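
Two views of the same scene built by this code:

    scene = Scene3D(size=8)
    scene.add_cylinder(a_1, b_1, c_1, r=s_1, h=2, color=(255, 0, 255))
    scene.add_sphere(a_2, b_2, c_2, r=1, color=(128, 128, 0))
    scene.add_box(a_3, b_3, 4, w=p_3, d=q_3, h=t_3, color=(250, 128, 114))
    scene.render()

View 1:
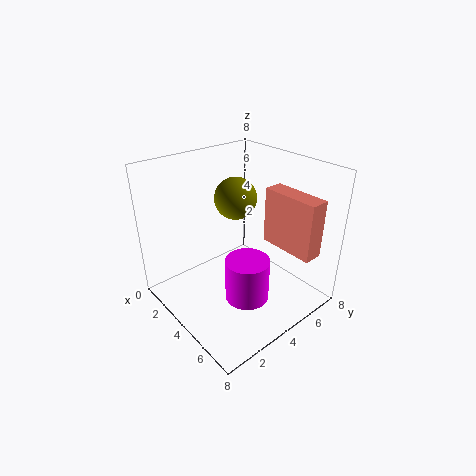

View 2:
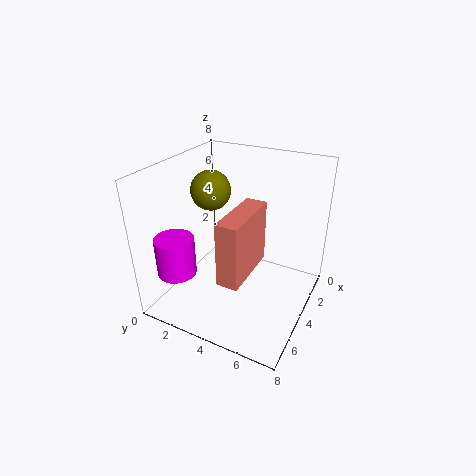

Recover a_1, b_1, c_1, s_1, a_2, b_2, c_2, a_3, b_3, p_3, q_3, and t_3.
a_1 = 7
b_1 = 2
c_1 = 3
s_1 = 1
a_2 = 5
b_2 = 3
c_2 = 7
a_3 = 5
b_3 = 5
p_3 = 3
q_3 = 1
t_3 = 3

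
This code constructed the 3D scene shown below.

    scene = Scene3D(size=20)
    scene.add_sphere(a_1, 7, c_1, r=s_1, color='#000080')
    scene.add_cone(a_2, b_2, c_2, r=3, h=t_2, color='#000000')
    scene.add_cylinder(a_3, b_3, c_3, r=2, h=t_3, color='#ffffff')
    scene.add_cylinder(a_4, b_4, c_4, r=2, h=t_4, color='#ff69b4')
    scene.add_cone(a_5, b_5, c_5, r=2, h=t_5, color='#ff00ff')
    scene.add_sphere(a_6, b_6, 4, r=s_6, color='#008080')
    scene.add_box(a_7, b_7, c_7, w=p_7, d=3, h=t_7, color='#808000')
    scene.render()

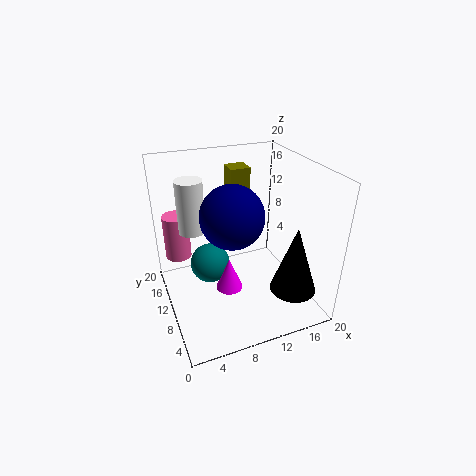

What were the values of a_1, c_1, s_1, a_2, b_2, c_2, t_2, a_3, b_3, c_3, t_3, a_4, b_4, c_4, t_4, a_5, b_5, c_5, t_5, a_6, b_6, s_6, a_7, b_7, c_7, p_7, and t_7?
a_1 = 8; c_1 = 15; s_1 = 4; a_2 = 15; b_2 = 3; c_2 = 5; t_2 = 9; a_3 = 5; b_3 = 16; c_3 = 9; t_3 = 8; a_4 = 3; b_4 = 18; c_4 = 4; t_4 = 7; a_5 = 9; b_5 = 11; c_5 = 1; t_5 = 5; a_6 = 7; b_6 = 14; s_6 = 3; a_7 = 11; b_7 = 15; c_7 = 10; p_7 = 3; t_7 = 8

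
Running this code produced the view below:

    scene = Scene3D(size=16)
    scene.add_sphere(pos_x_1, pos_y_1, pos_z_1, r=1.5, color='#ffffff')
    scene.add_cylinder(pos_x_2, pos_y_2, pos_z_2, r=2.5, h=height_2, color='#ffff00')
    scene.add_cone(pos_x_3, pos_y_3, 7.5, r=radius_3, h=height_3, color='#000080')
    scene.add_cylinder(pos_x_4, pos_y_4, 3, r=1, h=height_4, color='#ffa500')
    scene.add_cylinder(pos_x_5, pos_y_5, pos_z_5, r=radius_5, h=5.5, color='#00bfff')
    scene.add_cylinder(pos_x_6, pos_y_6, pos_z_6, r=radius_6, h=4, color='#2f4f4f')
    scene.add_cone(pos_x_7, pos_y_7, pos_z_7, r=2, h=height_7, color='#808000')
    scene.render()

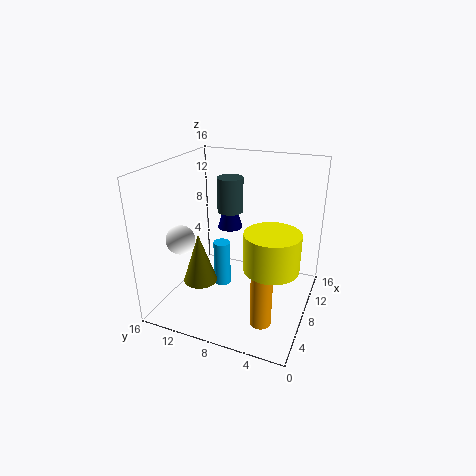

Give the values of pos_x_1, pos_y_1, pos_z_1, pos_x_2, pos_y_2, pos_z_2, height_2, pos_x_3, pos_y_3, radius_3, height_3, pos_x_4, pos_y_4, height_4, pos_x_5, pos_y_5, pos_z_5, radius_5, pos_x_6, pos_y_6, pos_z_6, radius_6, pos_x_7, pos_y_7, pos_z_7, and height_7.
pos_x_1 = 3.5, pos_y_1 = 12.5, pos_z_1 = 9, pos_x_2 = 2.5, pos_y_2 = 2.5, pos_z_2 = 8.5, height_2 = 3.5, pos_x_3 = 11.5, pos_y_3 = 10.5, radius_3 = 1.5, height_3 = 5, pos_x_4 = 1.5, pos_y_4 = 3, height_4 = 6, pos_x_5 = 9, pos_y_5 = 10.5, pos_z_5 = 1, radius_5 = 1, pos_x_6 = 10.5, pos_y_6 = 10, pos_z_6 = 10, radius_6 = 1.5, pos_x_7 = 7, pos_y_7 = 12.5, pos_z_7 = 2, height_7 = 6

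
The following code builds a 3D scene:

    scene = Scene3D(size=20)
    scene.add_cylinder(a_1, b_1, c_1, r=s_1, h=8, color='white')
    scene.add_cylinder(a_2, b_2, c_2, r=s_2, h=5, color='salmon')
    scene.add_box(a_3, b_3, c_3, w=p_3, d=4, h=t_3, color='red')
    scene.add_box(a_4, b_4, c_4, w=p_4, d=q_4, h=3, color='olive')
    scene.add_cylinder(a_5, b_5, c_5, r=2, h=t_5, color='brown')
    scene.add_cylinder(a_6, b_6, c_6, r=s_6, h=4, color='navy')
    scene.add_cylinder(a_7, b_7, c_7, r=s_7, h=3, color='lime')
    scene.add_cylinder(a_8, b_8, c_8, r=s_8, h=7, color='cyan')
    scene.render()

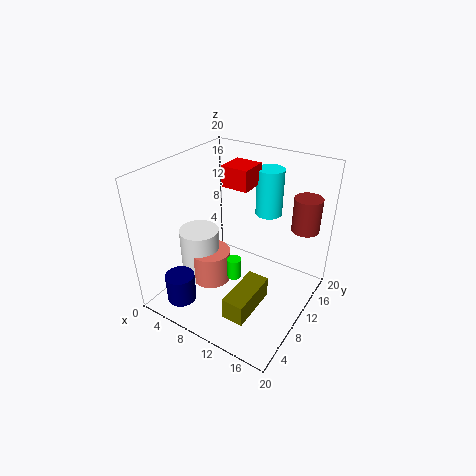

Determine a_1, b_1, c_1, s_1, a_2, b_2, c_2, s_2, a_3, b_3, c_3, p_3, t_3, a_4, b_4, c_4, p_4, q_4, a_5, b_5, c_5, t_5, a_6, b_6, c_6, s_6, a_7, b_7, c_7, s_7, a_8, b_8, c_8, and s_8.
a_1 = 3
b_1 = 10
c_1 = 1
s_1 = 3
a_2 = 5
b_2 = 10
c_2 = 1
s_2 = 3
a_3 = 6
b_3 = 12
c_3 = 16
p_3 = 4
t_3 = 3
a_4 = 12
b_4 = 3
c_4 = 2
p_4 = 3
q_4 = 7
a_5 = 17
b_5 = 17
c_5 = 10
t_5 = 5
a_6 = 5
b_6 = 3
c_6 = 2
s_6 = 2
a_7 = 10
b_7 = 9
c_7 = 4
s_7 = 1
a_8 = 11
b_8 = 17
c_8 = 11
s_8 = 2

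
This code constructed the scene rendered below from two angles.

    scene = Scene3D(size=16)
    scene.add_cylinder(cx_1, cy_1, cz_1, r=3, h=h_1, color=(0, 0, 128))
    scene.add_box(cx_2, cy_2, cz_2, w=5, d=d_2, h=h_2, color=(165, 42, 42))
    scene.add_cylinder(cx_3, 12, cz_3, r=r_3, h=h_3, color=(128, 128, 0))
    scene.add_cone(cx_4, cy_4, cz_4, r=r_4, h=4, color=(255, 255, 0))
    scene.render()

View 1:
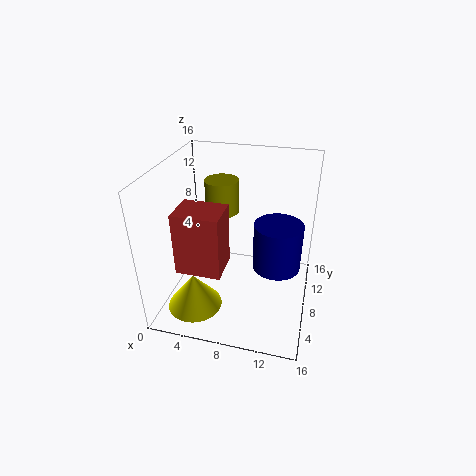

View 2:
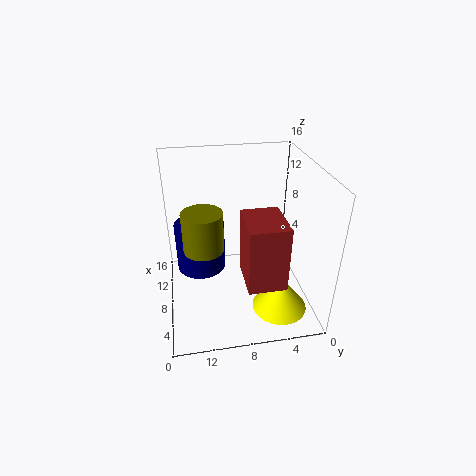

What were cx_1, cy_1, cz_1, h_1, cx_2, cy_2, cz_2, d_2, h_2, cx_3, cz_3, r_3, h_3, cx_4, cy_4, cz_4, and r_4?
cx_1 = 12, cy_1 = 12, cz_1 = 2, h_1 = 6, cx_2 = 2, cy_2 = 4, cz_2 = 5, d_2 = 4, h_2 = 7, cx_3 = 5, cz_3 = 9, r_3 = 2, h_3 = 4, cx_4 = 4, cy_4 = 4, cz_4 = 1, r_4 = 3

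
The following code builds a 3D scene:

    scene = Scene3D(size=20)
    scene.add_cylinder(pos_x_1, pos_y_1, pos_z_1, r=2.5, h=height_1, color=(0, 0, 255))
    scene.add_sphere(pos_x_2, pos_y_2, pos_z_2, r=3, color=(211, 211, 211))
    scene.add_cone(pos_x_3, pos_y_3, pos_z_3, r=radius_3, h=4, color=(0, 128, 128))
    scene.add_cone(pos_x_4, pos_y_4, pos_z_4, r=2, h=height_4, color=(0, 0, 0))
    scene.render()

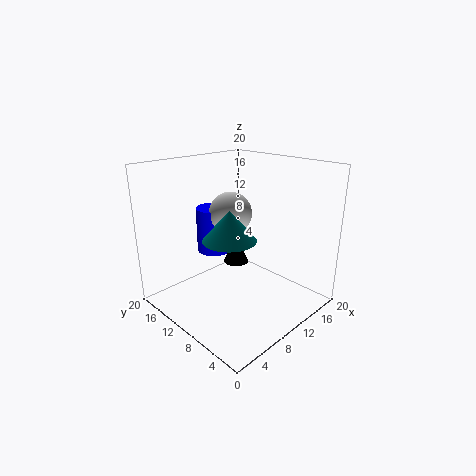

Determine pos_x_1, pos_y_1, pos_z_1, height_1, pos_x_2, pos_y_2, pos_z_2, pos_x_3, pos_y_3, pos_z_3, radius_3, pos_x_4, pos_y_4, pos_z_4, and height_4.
pos_x_1 = 9.5
pos_y_1 = 14.5
pos_z_1 = 7
height_1 = 6.5
pos_x_2 = 10.5
pos_y_2 = 12
pos_z_2 = 13
pos_x_3 = 7
pos_y_3 = 8.5
pos_z_3 = 11
radius_3 = 3.5
pos_x_4 = 14.5
pos_y_4 = 15
pos_z_4 = 3
height_4 = 4.5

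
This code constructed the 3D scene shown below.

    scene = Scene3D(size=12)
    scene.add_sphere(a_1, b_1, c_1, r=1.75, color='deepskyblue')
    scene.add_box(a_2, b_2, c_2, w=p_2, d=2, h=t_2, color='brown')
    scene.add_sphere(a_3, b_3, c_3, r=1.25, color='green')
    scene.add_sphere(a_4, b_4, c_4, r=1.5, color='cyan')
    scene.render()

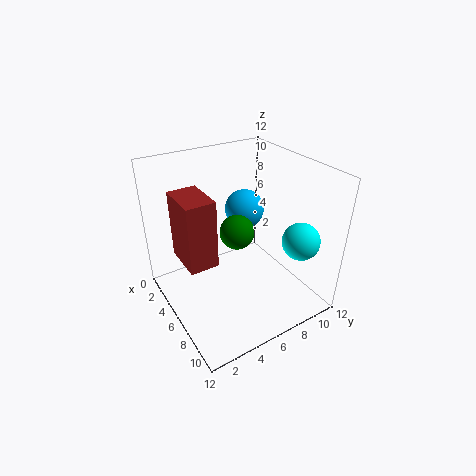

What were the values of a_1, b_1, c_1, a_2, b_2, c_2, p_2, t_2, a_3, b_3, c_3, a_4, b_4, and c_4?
a_1 = 3.5
b_1 = 8.25
c_1 = 7
a_2 = 6.5
b_2 = 0.25
c_2 = 7
p_2 = 3
t_2 = 4.75
a_3 = 8.25
b_3 = 4.5
c_3 = 8.25
a_4 = 9.75
b_4 = 9.5
c_4 = 6.5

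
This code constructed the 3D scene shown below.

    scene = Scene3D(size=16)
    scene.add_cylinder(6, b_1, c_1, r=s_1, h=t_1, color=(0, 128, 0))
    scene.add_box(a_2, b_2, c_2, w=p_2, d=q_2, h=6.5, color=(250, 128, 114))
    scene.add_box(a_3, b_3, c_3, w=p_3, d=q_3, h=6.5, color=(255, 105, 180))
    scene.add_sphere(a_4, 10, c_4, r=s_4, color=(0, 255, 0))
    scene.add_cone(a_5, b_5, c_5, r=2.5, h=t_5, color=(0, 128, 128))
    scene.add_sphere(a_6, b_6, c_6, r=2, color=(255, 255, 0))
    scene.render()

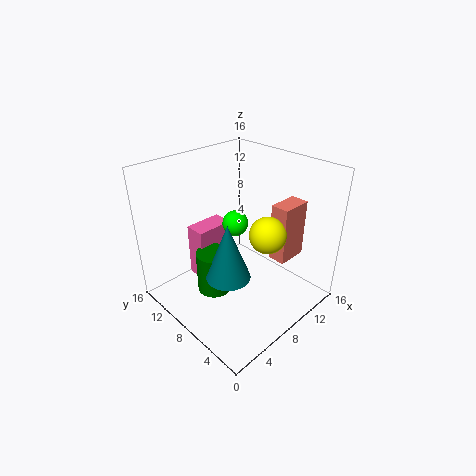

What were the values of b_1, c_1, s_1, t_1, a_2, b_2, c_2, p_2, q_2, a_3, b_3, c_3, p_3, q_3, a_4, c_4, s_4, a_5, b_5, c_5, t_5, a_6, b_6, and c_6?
b_1 = 10
c_1 = 1
s_1 = 2
t_1 = 5
a_2 = 10.5
b_2 = 3.5
c_2 = 5.5
p_2 = 3.5
q_2 = 2
a_3 = 5.5
b_3 = 11.5
c_3 = 1.5
p_3 = 4.5
q_3 = 2.5
a_4 = 9.5
c_4 = 8.5
s_4 = 1.5
a_5 = 6
b_5 = 7.5
c_5 = 4
t_5 = 6.5
a_6 = 9.5
b_6 = 5
c_6 = 9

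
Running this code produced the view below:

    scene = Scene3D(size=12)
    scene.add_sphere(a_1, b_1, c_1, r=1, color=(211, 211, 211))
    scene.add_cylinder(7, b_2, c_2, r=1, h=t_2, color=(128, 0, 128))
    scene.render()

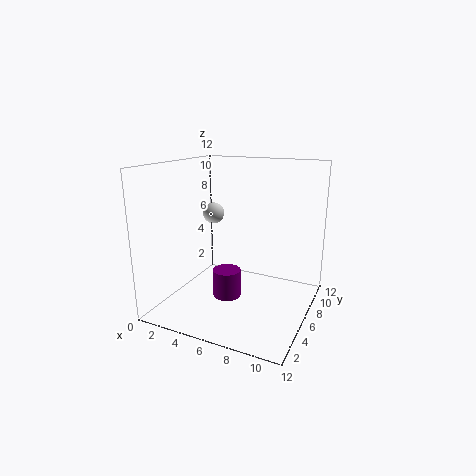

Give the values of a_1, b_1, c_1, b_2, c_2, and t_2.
a_1 = 2, b_1 = 9, c_1 = 7, b_2 = 2, c_2 = 3, t_2 = 2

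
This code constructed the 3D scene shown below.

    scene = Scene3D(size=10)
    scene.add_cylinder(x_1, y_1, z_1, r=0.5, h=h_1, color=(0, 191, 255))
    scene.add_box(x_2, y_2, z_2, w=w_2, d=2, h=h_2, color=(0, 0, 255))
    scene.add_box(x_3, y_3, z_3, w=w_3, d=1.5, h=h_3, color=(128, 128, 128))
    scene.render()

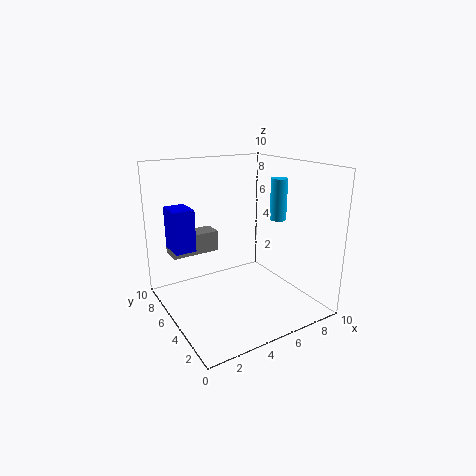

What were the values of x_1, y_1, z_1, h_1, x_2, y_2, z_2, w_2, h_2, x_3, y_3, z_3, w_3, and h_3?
x_1 = 6, y_1 = 2, z_1 = 7, h_1 = 2.5, x_2 = 1, y_2 = 6.5, z_2 = 4, w_2 = 1.5, h_2 = 3, x_3 = 1, y_3 = 7, z_3 = 3.5, w_3 = 3.5, h_3 = 1.5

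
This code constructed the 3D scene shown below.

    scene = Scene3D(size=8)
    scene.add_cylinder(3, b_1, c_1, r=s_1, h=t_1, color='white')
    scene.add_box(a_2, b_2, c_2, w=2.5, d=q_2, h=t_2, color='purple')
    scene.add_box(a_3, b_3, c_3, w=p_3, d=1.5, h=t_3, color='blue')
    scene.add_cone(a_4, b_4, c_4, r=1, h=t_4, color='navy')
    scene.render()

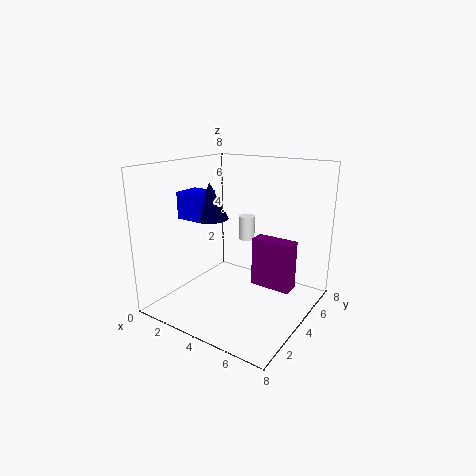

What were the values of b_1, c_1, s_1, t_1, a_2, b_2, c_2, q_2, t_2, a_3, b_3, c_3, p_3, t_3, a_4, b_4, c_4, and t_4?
b_1 = 6.5, c_1 = 3, s_1 = 0.5, t_1 = 1.5, a_2 = 4, b_2 = 5.5, c_2 = 0.5, q_2 = 1, t_2 = 3, a_3 = 1, b_3 = 2.5, c_3 = 5, p_3 = 1.5, t_3 = 1.5, a_4 = 2.5, b_4 = 3.5, c_4 = 5, t_4 = 2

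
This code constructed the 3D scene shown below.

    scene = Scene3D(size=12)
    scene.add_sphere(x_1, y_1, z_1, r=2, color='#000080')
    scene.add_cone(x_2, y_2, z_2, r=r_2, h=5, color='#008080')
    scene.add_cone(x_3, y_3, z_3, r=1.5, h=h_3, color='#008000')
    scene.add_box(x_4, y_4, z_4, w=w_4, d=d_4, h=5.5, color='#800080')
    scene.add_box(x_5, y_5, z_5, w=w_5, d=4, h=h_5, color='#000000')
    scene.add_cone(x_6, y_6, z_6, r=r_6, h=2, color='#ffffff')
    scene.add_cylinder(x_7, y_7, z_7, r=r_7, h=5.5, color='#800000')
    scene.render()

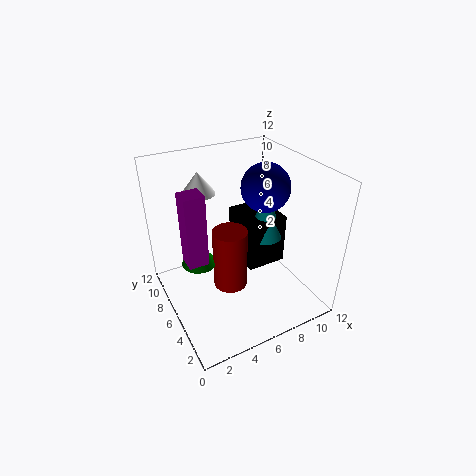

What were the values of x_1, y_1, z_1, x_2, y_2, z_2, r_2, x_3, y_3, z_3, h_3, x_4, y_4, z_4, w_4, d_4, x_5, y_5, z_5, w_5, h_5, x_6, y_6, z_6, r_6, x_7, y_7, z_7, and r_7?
x_1 = 8.5, y_1 = 6, z_1 = 10, x_2 = 9, y_2 = 6.5, z_2 = 5, r_2 = 1.5, x_3 = 3, y_3 = 7.5, z_3 = 3.5, h_3 = 2, x_4 = 1, y_4 = 4, z_4 = 6, w_4 = 1.5, d_4 = 1.5, x_5 = 7, y_5 = 5.5, z_5 = 2.5, w_5 = 3.5, h_5 = 4.5, x_6 = 4.5, y_6 = 10.5, z_6 = 8.5, r_6 = 1.5, x_7 = 5.5, y_7 = 6.5, z_7 = 1, r_7 = 1.5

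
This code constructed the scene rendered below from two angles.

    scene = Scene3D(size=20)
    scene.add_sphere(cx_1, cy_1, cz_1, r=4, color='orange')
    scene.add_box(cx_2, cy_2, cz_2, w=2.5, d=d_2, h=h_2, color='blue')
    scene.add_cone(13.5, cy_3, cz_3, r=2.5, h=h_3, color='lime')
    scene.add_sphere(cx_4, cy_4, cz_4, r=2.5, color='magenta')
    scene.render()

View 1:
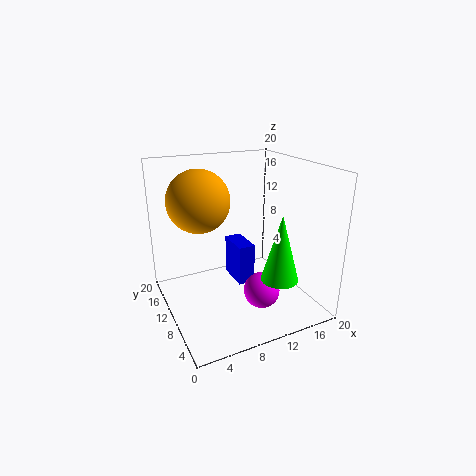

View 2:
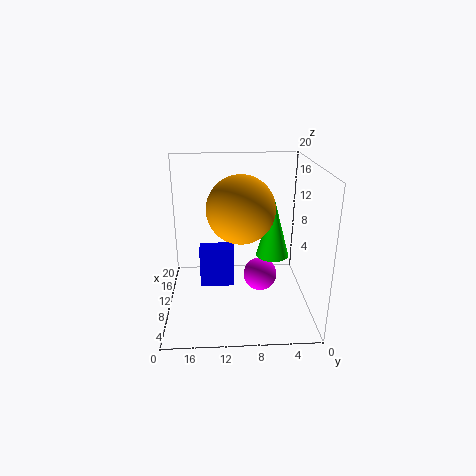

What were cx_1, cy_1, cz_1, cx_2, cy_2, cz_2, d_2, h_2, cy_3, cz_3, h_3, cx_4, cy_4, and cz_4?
cx_1 = 4.5
cy_1 = 10
cz_1 = 16
cx_2 = 10.5
cy_2 = 10.5
cz_2 = 2
d_2 = 5
h_2 = 6
cy_3 = 4.5
cz_3 = 5.5
h_3 = 9
cx_4 = 12
cy_4 = 6.5
cz_4 = 3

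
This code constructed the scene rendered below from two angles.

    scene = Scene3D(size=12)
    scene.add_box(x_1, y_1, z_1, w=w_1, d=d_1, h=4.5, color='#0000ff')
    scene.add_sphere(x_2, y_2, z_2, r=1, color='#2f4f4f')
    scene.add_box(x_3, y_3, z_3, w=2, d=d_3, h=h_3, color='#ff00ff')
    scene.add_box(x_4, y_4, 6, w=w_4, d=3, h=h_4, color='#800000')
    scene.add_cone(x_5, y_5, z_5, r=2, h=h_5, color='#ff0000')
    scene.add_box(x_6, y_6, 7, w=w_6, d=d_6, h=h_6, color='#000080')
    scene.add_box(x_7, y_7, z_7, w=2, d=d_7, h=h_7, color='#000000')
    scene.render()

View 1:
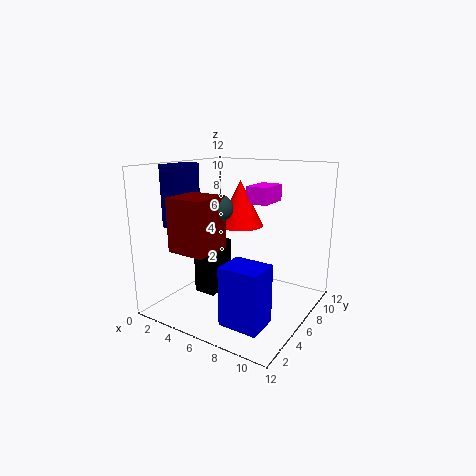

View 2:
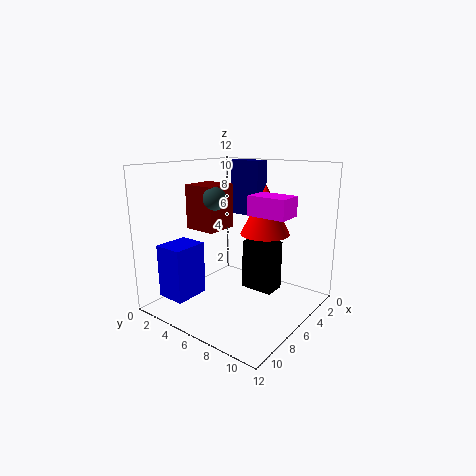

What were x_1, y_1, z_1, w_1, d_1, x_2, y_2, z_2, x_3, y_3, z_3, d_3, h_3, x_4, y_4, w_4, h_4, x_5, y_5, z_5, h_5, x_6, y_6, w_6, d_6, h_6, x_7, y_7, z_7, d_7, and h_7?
x_1 = 7.5; y_1 = 1; z_1 = 1; w_1 = 3; d_1 = 2.5; x_2 = 6; y_2 = 3.5; z_2 = 9; x_3 = 5.5; y_3 = 8; z_3 = 8.5; d_3 = 3; h_3 = 1.5; x_4 = 3.5; y_4 = 0.5; w_4 = 3; h_4 = 4; x_5 = 5; y_5 = 8; z_5 = 6.5; h_5 = 4; x_6 = 1; y_6 = 2.5; w_6 = 1.5; d_6 = 3; h_6 = 5; x_7 = 2; y_7 = 5; z_7 = 0.5; d_7 = 3; h_7 = 4.5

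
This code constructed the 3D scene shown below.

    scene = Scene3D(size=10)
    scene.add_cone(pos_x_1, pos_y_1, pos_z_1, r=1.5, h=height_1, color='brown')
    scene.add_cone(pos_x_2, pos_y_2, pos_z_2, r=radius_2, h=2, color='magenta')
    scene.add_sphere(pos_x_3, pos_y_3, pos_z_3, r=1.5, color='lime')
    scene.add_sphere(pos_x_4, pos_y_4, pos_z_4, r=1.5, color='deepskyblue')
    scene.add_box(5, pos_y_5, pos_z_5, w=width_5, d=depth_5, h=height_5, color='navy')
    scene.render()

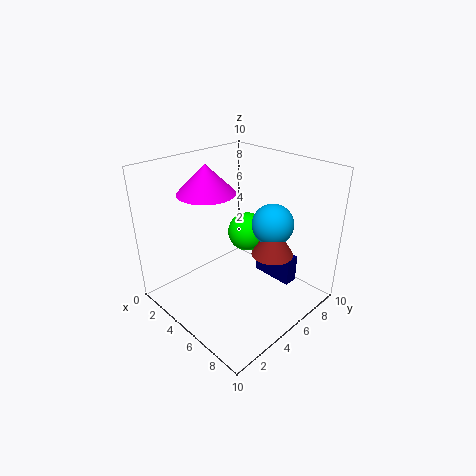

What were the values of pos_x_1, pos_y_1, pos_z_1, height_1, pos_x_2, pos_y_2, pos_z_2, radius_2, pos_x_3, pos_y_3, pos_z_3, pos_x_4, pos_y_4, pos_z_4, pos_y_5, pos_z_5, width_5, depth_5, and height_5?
pos_x_1 = 6.5, pos_y_1 = 7, pos_z_1 = 3.5, height_1 = 2.5, pos_x_2 = 3, pos_y_2 = 4, pos_z_2 = 8, radius_2 = 2, pos_x_3 = 3.5, pos_y_3 = 7.5, pos_z_3 = 4, pos_x_4 = 6, pos_y_4 = 7.5, pos_z_4 = 5.5, pos_y_5 = 7, pos_z_5 = 1.5, width_5 = 3, depth_5 = 1, height_5 = 2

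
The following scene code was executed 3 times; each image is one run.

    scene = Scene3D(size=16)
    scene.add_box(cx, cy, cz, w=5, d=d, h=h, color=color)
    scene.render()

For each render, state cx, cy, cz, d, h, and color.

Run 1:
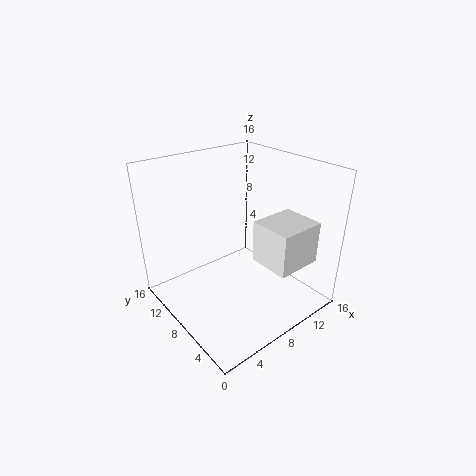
cx = 8; cy = 1; cz = 6.5; d = 4.5; h = 4.5; color = 'white'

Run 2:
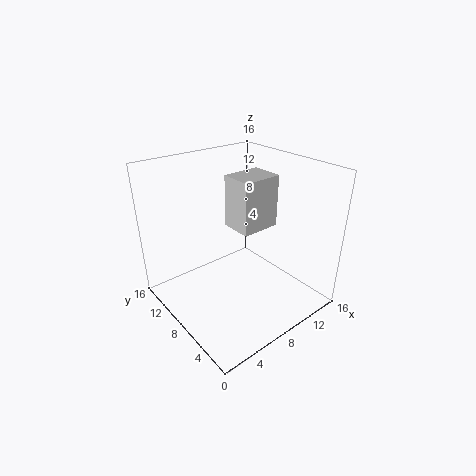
cx = 10; cy = 9; cz = 7; d = 4; h = 6.5; color = 'lightgray'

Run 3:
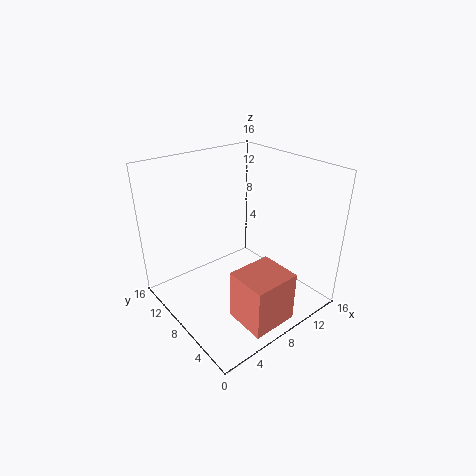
cx = 4.5; cy = 0.5; cz = 1; d = 4.5; h = 5.5; color = 'salmon'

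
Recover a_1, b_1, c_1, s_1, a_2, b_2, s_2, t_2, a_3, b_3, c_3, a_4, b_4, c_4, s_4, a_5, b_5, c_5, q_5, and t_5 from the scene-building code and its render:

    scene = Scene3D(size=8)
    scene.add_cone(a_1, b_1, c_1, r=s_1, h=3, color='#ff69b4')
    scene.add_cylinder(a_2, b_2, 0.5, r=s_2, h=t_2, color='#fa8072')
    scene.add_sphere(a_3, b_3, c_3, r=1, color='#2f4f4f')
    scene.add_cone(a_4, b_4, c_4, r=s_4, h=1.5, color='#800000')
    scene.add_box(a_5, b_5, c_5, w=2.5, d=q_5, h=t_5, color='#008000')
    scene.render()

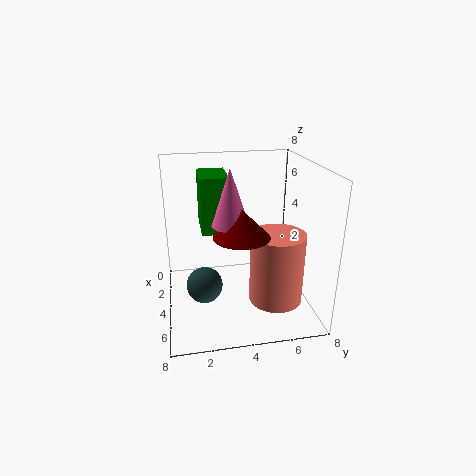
a_1 = 4.5
b_1 = 3.5
c_1 = 5
s_1 = 1
a_2 = 5
b_2 = 6
s_2 = 1.5
t_2 = 4
a_3 = 4.5
b_3 = 2
c_3 = 1.5
a_4 = 5
b_4 = 4
c_4 = 4.5
s_4 = 1.5
a_5 = 2
b_5 = 2
c_5 = 4.5
q_5 = 1.5
t_5 = 3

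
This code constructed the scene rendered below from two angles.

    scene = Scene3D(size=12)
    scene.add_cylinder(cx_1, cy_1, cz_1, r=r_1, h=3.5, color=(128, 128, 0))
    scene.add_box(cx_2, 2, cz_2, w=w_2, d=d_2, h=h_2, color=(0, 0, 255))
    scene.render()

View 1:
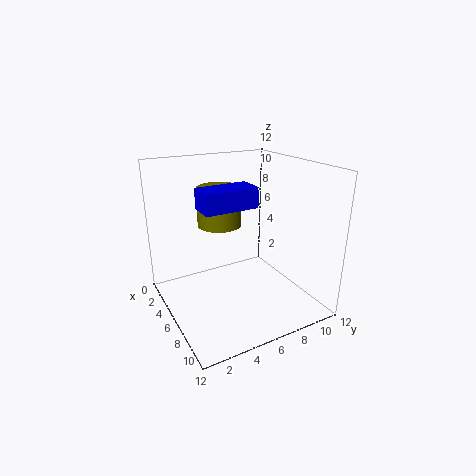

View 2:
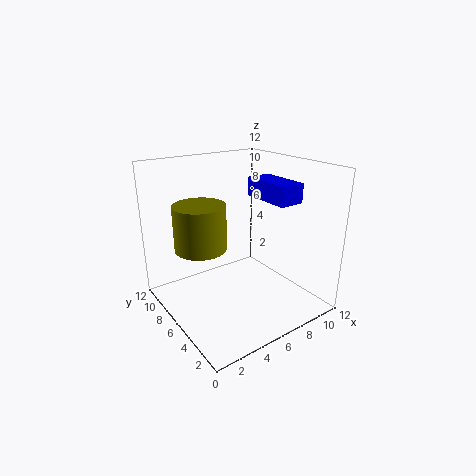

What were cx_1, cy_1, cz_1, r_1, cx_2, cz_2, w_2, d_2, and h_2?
cx_1 = 2.5, cy_1 = 6, cz_1 = 6, r_1 = 2, cx_2 = 7, cz_2 = 9.5, w_2 = 2, d_2 = 4, h_2 = 1.5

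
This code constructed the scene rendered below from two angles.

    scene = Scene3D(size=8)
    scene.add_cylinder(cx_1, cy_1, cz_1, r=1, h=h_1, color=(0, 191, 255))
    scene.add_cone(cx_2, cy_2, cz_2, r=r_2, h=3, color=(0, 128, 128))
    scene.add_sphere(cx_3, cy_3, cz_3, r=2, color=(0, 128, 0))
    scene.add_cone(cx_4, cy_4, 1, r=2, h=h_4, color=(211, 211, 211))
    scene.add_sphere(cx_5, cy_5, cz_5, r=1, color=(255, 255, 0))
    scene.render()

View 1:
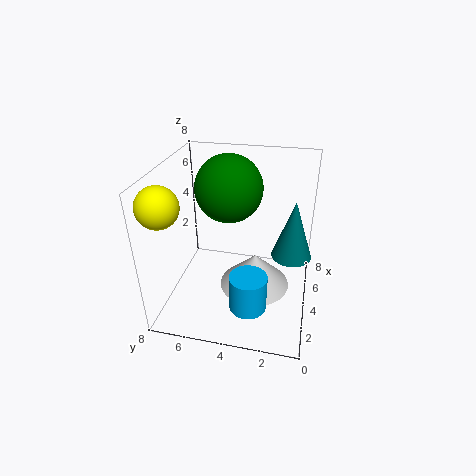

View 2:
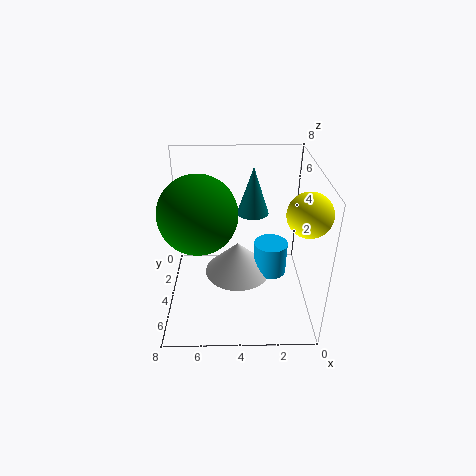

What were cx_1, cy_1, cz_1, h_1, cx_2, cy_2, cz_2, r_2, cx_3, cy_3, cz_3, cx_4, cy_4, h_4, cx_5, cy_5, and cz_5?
cx_1 = 2; cy_1 = 3; cz_1 = 1; h_1 = 2; cx_2 = 3; cy_2 = 1; cz_2 = 4; r_2 = 1; cx_3 = 6; cy_3 = 5; cz_3 = 6; cx_4 = 4; cy_4 = 3; h_4 = 2; cx_5 = 1; cy_5 = 7; cz_5 = 7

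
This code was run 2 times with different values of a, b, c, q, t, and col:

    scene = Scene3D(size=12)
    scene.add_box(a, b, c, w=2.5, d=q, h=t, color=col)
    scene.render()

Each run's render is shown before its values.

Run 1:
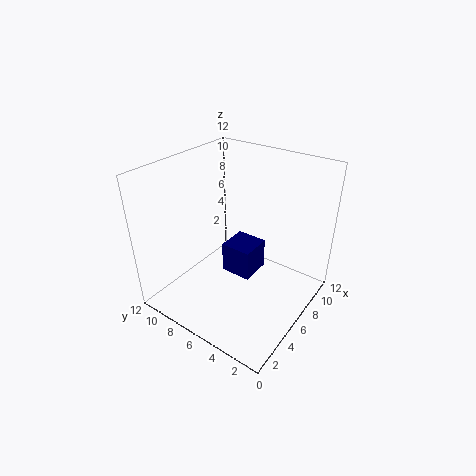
a = 4.5, b = 4, c = 3.5, q = 2.5, t = 2.5, col = 'navy'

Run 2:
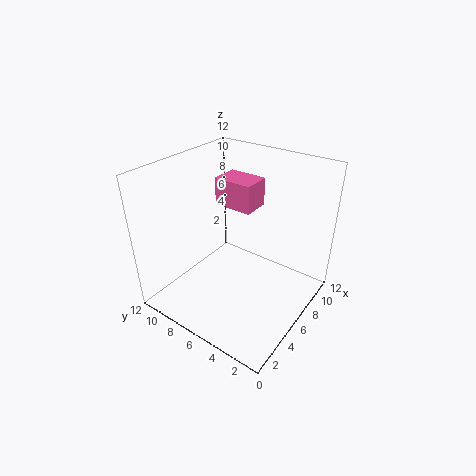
a = 7.5, b = 6, c = 7.5, q = 3.5, t = 2.5, col = 'hotpink'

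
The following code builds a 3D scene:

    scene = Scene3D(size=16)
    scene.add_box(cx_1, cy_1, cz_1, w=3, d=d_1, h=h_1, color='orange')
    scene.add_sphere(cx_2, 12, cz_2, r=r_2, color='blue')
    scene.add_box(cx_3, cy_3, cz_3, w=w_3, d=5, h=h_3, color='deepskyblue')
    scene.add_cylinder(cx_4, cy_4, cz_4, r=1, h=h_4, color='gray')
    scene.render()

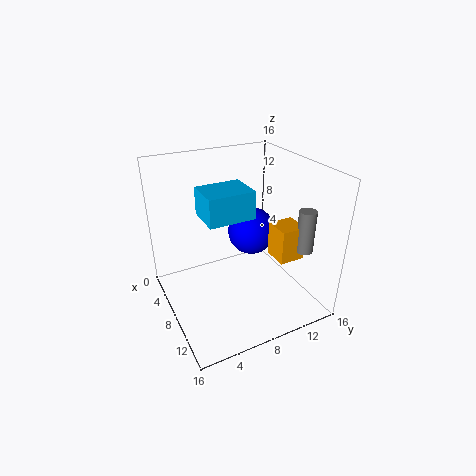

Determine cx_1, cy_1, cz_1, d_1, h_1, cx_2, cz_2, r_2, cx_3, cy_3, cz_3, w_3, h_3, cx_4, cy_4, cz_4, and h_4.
cx_1 = 8; cy_1 = 12; cz_1 = 5; d_1 = 3; h_1 = 4; cx_2 = 4; cz_2 = 6; r_2 = 3; cx_3 = 6; cy_3 = 4; cz_3 = 11; w_3 = 4; h_3 = 3; cx_4 = 11; cy_4 = 15; cz_4 = 6; h_4 = 5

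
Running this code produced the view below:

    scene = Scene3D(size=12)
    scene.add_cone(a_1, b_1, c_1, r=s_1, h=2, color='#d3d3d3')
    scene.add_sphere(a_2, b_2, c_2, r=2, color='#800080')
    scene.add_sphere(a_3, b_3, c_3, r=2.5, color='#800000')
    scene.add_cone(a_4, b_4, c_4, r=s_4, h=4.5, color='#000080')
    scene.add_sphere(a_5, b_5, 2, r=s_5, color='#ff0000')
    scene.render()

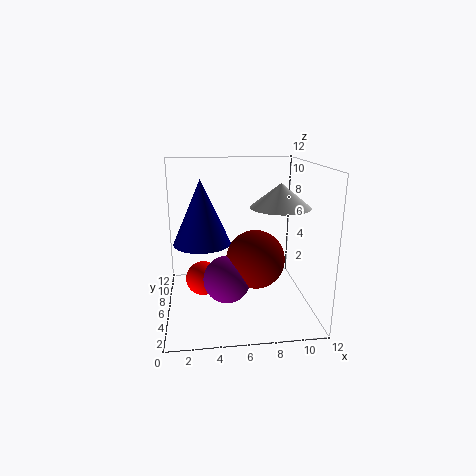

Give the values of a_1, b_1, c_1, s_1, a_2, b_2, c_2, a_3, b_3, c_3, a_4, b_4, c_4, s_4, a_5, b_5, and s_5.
a_1 = 9.5; b_1 = 6; c_1 = 8.5; s_1 = 2.5; a_2 = 5; b_2 = 5.5; c_2 = 2.5; a_3 = 7.5; b_3 = 6; c_3 = 4; a_4 = 3; b_4 = 2.5; c_4 = 7; s_4 = 2; a_5 = 3; b_5 = 7; s_5 = 1.5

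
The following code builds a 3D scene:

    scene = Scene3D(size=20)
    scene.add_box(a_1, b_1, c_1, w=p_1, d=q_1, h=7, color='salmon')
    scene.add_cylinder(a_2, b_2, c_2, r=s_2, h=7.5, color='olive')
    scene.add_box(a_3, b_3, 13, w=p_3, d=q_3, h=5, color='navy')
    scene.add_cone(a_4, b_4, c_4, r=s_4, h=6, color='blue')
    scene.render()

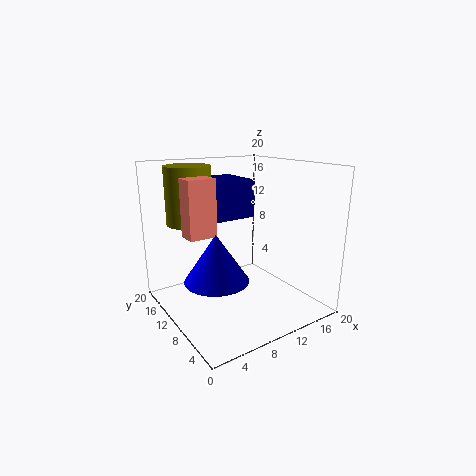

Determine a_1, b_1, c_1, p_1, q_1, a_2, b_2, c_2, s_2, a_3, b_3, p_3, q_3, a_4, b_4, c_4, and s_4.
a_1 = 1.5
b_1 = 7
c_1 = 12
p_1 = 3.5
q_1 = 2.5
a_2 = 4
b_2 = 12.5
c_2 = 12.5
s_2 = 3
a_3 = 5
b_3 = 9
p_3 = 7
q_3 = 6.5
a_4 = 4.5
b_4 = 6.5
c_4 = 6.5
s_4 = 4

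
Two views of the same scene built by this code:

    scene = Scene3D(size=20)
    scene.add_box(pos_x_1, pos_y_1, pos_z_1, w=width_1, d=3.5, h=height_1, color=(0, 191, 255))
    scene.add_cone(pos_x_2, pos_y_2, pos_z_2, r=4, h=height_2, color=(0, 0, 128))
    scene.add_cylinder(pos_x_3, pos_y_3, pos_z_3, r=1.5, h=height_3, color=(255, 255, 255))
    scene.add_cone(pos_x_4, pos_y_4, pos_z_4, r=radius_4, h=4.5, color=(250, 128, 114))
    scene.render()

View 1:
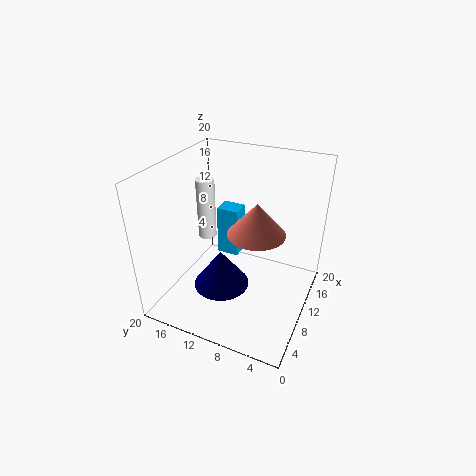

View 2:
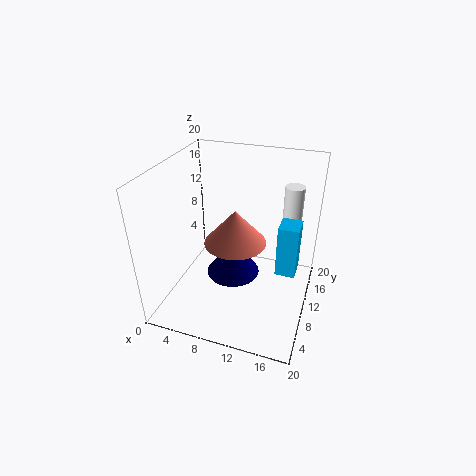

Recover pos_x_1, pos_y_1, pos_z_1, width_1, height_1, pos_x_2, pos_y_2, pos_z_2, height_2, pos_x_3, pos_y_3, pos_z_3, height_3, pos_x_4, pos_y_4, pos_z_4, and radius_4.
pos_x_1 = 15; pos_y_1 = 12.5; pos_z_1 = 3; width_1 = 3; height_1 = 8; pos_x_2 = 8.5; pos_y_2 = 12; pos_z_2 = 2.5; height_2 = 5.5; pos_x_3 = 16; pos_y_3 = 18.5; pos_z_3 = 5; height_3 = 10; pos_x_4 = 10.5; pos_y_4 = 7.5; pos_z_4 = 11; radius_4 = 4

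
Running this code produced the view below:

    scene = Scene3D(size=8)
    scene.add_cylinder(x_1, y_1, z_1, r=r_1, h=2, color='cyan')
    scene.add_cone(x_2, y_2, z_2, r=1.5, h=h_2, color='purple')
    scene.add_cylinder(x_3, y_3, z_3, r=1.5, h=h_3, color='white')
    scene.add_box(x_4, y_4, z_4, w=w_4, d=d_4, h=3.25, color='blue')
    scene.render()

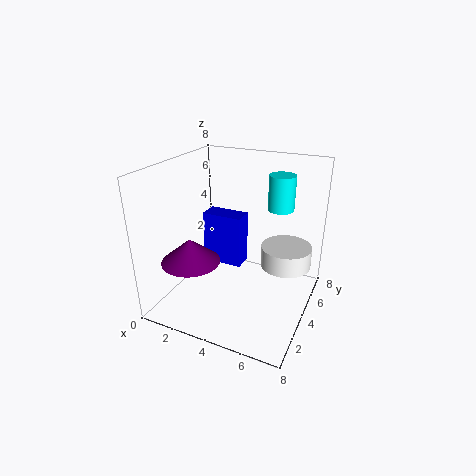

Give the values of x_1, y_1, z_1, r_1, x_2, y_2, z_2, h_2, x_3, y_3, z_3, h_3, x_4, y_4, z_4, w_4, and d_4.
x_1 = 5.75
y_1 = 6
z_1 = 5.25
r_1 = 0.75
x_2 = 2.5
y_2 = 1.5
z_2 = 3.5
h_2 = 1.25
x_3 = 6.25
y_3 = 6
z_3 = 1.75
h_3 = 1.25
x_4 = 1
y_4 = 5.25
z_4 = 1.25
w_4 = 2.5
d_4 = 1.25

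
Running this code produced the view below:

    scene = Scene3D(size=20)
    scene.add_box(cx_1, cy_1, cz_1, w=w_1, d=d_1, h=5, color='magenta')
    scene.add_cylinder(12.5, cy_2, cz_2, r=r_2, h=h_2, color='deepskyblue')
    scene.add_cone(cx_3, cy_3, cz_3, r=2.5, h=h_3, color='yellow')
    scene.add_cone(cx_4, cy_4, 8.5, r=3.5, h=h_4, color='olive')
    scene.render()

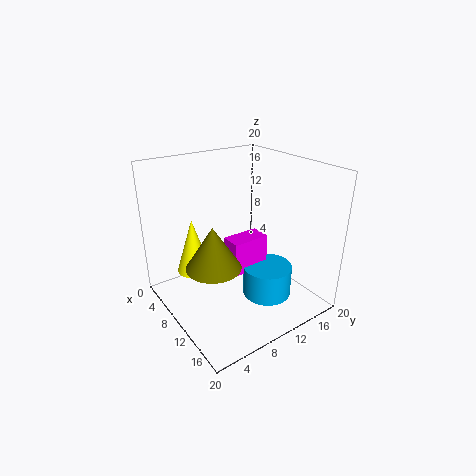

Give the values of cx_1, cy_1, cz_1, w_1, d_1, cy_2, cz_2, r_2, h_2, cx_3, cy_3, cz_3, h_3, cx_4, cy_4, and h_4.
cx_1 = 8, cy_1 = 9, cz_1 = 4.5, w_1 = 3, d_1 = 5.5, cy_2 = 13.5, cz_2 = 1, r_2 = 3.5, h_2 = 4.5, cx_3 = 5, cy_3 = 5.5, cz_3 = 4, h_3 = 8, cx_4 = 12.5, cy_4 = 4.5, h_4 = 5.5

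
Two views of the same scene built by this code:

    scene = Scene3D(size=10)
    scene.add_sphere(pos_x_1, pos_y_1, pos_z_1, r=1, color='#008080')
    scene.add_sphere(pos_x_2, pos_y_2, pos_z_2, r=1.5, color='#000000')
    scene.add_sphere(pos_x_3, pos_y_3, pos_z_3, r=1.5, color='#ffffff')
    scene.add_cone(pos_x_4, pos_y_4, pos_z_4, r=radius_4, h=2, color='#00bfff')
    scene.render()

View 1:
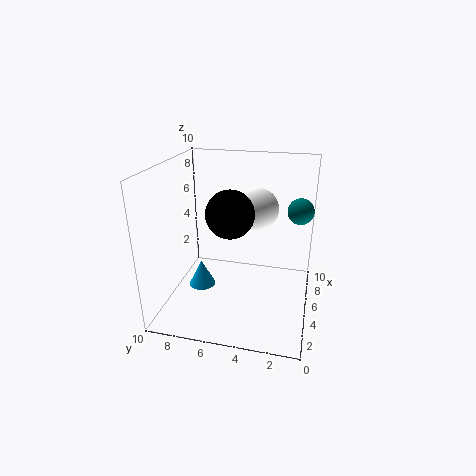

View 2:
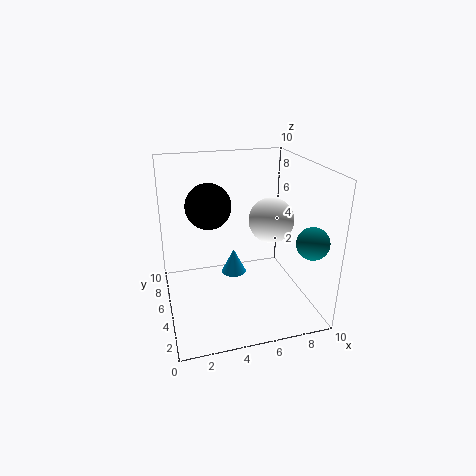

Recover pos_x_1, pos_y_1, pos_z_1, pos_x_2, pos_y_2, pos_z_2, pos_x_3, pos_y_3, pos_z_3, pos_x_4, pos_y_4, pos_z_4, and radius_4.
pos_x_1 = 8.5
pos_y_1 = 1
pos_z_1 = 6
pos_x_2 = 3
pos_y_2 = 5
pos_z_2 = 7.5
pos_x_3 = 7
pos_y_3 = 4
pos_z_3 = 6.5
pos_x_4 = 5.5
pos_y_4 = 8
pos_z_4 = 0.5
radius_4 = 1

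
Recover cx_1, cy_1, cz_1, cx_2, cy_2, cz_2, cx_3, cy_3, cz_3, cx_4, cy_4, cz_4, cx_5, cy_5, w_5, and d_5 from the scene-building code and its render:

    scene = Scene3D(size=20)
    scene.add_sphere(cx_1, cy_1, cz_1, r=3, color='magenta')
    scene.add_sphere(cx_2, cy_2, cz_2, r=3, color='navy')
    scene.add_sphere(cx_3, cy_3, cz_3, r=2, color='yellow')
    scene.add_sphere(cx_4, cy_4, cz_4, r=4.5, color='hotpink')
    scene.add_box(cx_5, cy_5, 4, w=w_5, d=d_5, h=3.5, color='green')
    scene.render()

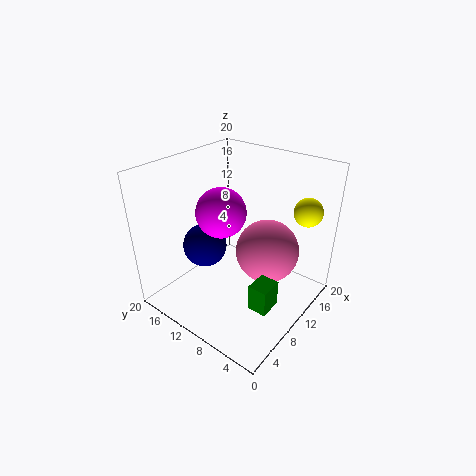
cx_1 = 5.5; cy_1 = 9; cz_1 = 16; cx_2 = 7; cy_2 = 13.5; cz_2 = 9; cx_3 = 16.5; cy_3 = 3; cz_3 = 13.5; cx_4 = 13; cy_4 = 7; cz_4 = 7.5; cx_5 = 5; cy_5 = 2; w_5 = 3; d_5 = 2.5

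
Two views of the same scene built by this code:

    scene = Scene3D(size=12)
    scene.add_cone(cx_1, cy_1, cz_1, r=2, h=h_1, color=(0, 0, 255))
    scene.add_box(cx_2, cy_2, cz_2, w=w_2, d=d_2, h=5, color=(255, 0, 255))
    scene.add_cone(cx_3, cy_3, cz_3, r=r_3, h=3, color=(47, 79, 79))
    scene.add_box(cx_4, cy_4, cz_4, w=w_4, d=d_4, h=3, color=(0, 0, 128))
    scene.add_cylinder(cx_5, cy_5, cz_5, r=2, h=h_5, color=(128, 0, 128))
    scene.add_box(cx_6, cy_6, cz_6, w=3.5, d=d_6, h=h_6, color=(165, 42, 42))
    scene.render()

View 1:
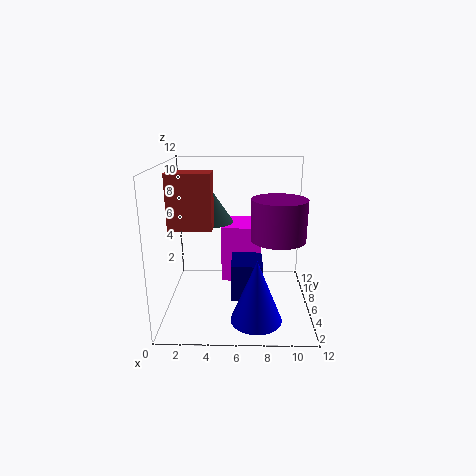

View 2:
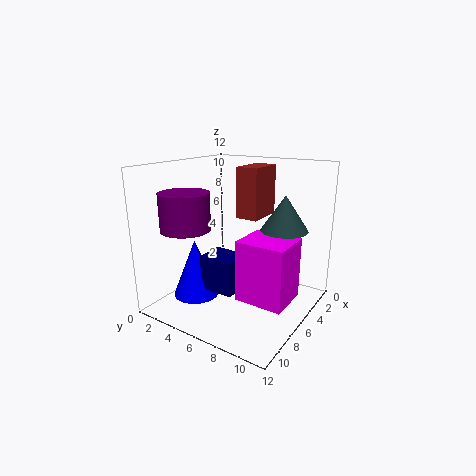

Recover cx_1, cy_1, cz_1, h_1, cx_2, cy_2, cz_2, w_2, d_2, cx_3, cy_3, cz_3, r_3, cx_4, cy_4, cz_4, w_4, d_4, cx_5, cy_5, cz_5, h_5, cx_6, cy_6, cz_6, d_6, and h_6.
cx_1 = 7.5, cy_1 = 2.5, cz_1 = 0.5, h_1 = 5, cx_2 = 4.5, cy_2 = 7, cz_2 = 1.5, w_2 = 3.5, d_2 = 4, cx_3 = 3.5, cy_3 = 9, cz_3 = 6.5, r_3 = 2, cx_4 = 5.5, cy_4 = 3.5, cz_4 = 1.5, w_4 = 2.5, d_4 = 3, cx_5 = 9, cy_5 = 3, cz_5 = 7, h_5 = 3, cx_6 = 0.5, cy_6 = 4.5, cz_6 = 7, d_6 = 2, h_6 = 4.5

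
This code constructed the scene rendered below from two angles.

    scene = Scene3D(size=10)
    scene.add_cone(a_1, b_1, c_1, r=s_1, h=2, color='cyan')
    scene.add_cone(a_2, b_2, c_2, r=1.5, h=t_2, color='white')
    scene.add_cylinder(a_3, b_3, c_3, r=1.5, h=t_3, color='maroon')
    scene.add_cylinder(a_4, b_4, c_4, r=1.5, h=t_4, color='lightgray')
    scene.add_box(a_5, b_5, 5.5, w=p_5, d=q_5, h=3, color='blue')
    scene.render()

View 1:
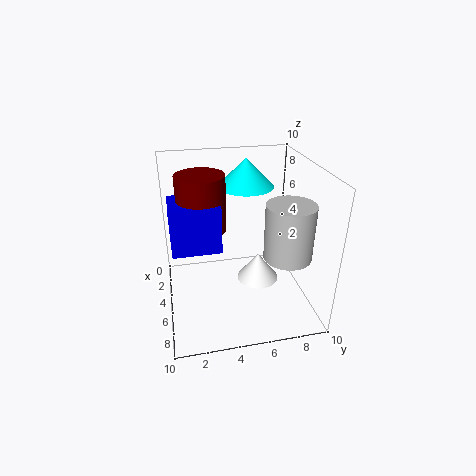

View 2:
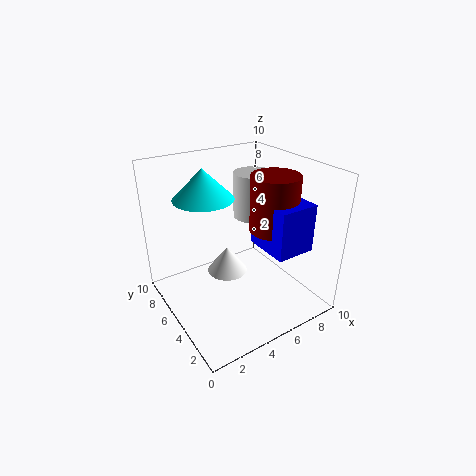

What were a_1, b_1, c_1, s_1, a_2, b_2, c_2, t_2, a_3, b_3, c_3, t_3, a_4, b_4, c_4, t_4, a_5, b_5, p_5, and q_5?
a_1 = 3; b_1 = 6; c_1 = 8; s_1 = 2; a_2 = 5; b_2 = 6.5; c_2 = 1.5; t_2 = 2; a_3 = 6; b_3 = 2.5; c_3 = 6.5; t_3 = 3.5; a_4 = 8; b_4 = 7.5; c_4 = 5; t_4 = 3.5; a_5 = 5; b_5 = 0.5; p_5 = 2.5; q_5 = 3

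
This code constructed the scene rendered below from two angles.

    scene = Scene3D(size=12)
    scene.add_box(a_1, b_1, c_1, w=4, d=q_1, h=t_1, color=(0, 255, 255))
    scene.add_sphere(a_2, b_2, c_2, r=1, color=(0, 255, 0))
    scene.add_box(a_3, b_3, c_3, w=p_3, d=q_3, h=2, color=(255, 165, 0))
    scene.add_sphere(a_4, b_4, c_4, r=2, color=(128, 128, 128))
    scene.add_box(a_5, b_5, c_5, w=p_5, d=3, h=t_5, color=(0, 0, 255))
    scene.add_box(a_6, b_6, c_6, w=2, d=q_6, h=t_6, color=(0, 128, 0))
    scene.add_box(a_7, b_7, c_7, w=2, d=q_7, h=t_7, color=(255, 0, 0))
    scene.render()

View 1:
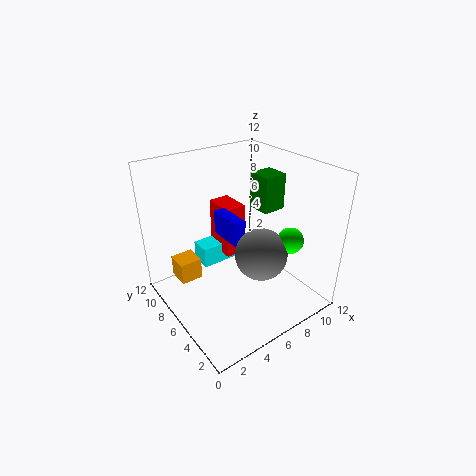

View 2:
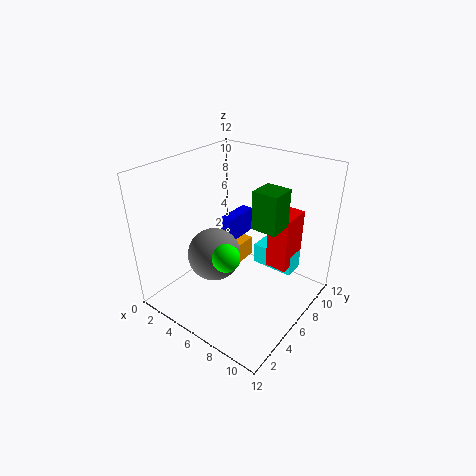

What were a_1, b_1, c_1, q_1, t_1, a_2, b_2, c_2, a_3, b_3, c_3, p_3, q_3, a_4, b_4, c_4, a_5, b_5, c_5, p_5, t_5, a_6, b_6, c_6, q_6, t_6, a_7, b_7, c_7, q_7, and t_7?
a_1 = 5, b_1 = 10, c_1 = 1, q_1 = 2, t_1 = 2, a_2 = 8, b_2 = 2, c_2 = 7, a_3 = 2, b_3 = 9, c_3 = 1, p_3 = 2, q_3 = 2, a_4 = 6, b_4 = 3, c_4 = 6, a_5 = 5, b_5 = 5, c_5 = 6, p_5 = 1, t_5 = 2, a_6 = 8, b_6 = 5, c_6 = 8, q_6 = 2, t_6 = 3, a_7 = 7, b_7 = 9, c_7 = 2, q_7 = 3, t_7 = 5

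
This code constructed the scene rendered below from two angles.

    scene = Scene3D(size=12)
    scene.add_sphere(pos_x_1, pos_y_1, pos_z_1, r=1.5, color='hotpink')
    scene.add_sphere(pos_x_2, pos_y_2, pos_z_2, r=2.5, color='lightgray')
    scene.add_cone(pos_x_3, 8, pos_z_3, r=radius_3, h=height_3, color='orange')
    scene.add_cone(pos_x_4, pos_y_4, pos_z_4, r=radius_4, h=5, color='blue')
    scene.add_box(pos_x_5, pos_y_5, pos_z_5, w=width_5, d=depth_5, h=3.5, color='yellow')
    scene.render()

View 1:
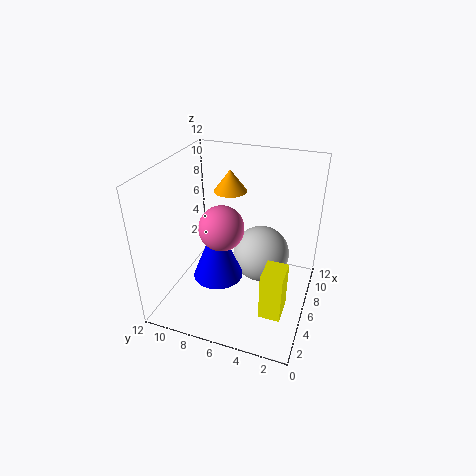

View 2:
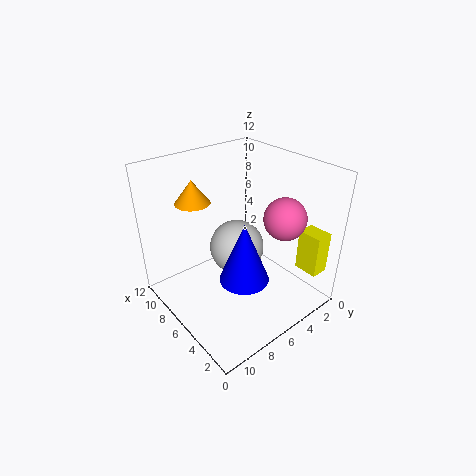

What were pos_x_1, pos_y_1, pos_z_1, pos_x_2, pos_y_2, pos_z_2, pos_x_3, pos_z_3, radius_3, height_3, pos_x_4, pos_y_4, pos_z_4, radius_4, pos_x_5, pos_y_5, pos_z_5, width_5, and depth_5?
pos_x_1 = 1.5, pos_y_1 = 5.5, pos_z_1 = 9.5, pos_x_2 = 8, pos_y_2 = 4.5, pos_z_2 = 3.5, pos_x_3 = 9.5, pos_z_3 = 8.5, radius_3 = 1.5, height_3 = 2, pos_x_4 = 4, pos_y_4 = 7, pos_z_4 = 3.5, radius_4 = 2, pos_x_5 = 0.5, pos_y_5 = 1, pos_z_5 = 3.5, width_5 = 2, depth_5 = 1.5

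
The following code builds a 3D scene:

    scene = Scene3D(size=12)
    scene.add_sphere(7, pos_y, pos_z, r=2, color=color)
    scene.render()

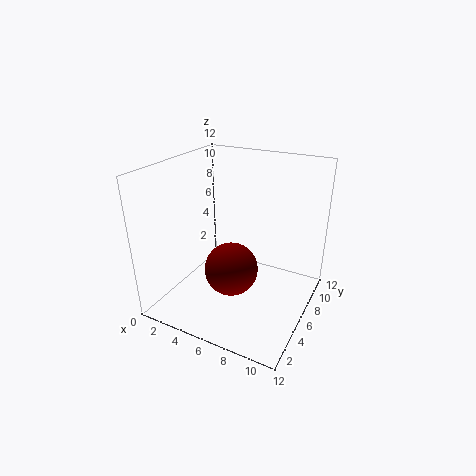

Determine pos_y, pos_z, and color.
pos_y = 3
pos_z = 5
color = 'maroon'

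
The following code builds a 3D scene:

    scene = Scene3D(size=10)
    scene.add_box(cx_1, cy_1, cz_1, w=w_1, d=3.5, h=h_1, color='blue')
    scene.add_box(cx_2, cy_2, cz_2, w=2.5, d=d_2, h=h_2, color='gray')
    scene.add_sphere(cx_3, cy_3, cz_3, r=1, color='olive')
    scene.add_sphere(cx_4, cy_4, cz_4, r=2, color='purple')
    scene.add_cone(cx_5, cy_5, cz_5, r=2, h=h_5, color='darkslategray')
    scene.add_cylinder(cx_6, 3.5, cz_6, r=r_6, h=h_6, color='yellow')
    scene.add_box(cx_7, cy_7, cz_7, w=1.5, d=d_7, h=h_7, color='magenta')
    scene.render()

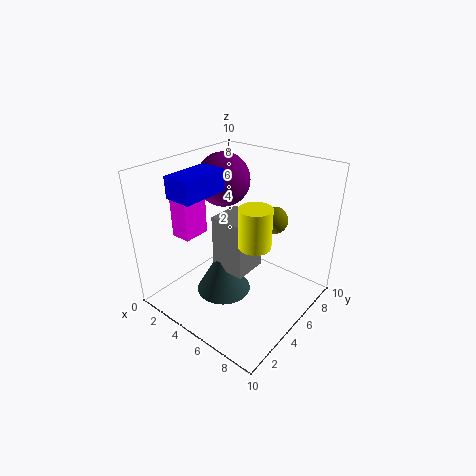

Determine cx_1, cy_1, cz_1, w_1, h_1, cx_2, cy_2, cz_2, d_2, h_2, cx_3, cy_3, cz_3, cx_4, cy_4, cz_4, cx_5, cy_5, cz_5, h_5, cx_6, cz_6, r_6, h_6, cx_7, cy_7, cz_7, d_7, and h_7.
cx_1 = 1.5; cy_1 = 2; cz_1 = 8; w_1 = 2; h_1 = 1.5; cx_2 = 3.5; cy_2 = 4; cz_2 = 2.5; d_2 = 2.5; h_2 = 4; cx_3 = 6; cy_3 = 8; cz_3 = 5.5; cx_4 = 2; cy_4 = 7; cz_4 = 8; cx_5 = 4; cy_5 = 4.5; cz_5 = 0.5; h_5 = 3.5; cx_6 = 7.5; cz_6 = 6; r_6 = 1; h_6 = 2.5; cx_7 = 0.5; cy_7 = 3; cz_7 = 4.5; d_7 = 2; h_7 = 4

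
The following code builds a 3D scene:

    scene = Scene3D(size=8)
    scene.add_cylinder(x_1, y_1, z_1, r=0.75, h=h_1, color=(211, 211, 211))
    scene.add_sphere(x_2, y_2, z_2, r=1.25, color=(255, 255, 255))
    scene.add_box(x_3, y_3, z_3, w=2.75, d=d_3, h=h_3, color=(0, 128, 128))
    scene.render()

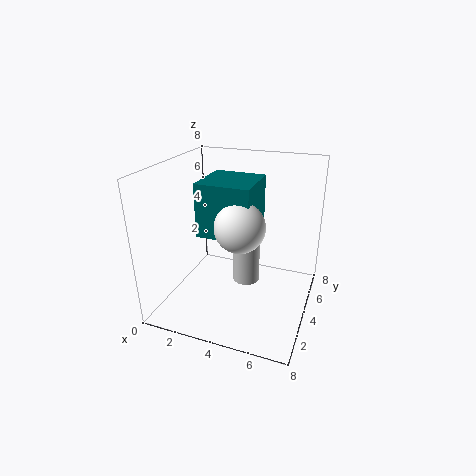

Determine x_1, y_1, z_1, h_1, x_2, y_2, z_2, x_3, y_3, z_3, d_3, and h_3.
x_1 = 4.5, y_1 = 4, z_1 = 1.5, h_1 = 4, x_2 = 4.75, y_2 = 2.25, z_2 = 5.5, x_3 = 2.5, y_3 = 2, z_3 = 4.75, d_3 = 2.75, h_3 = 2.75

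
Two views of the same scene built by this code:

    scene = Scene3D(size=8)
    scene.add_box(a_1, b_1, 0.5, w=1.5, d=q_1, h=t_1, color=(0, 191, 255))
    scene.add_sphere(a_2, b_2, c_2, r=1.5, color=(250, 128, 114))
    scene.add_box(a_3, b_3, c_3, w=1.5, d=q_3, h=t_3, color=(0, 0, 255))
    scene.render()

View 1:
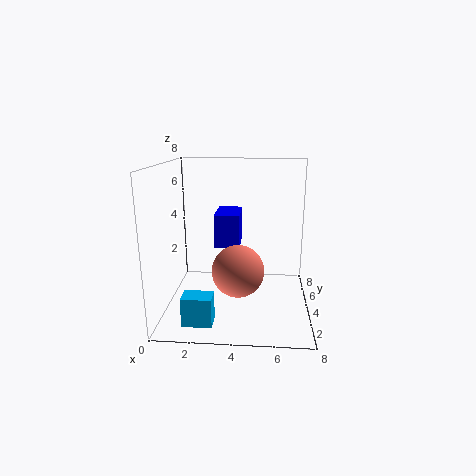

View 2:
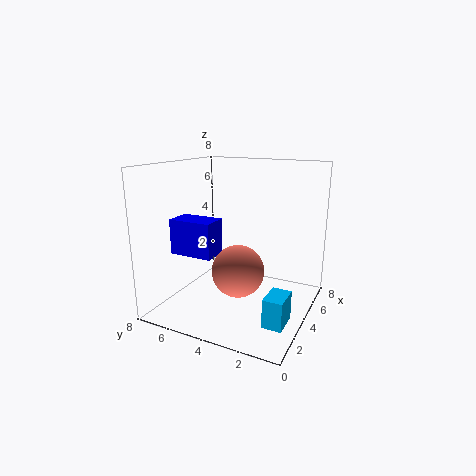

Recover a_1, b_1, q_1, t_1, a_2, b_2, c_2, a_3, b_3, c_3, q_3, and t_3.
a_1 = 1.5, b_1 = 0.5, q_1 = 1, t_1 = 1.5, a_2 = 4, b_2 = 4, c_2 = 2, a_3 = 2.5, b_3 = 5, c_3 = 3, q_3 = 2.5, t_3 = 2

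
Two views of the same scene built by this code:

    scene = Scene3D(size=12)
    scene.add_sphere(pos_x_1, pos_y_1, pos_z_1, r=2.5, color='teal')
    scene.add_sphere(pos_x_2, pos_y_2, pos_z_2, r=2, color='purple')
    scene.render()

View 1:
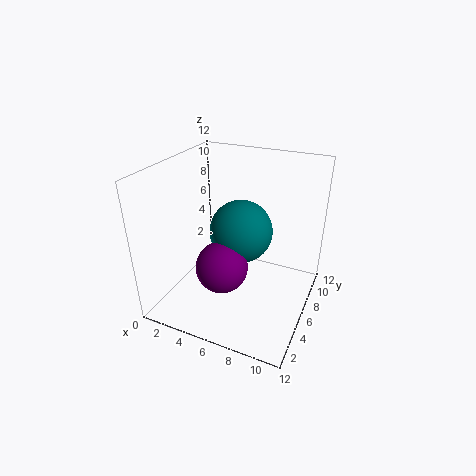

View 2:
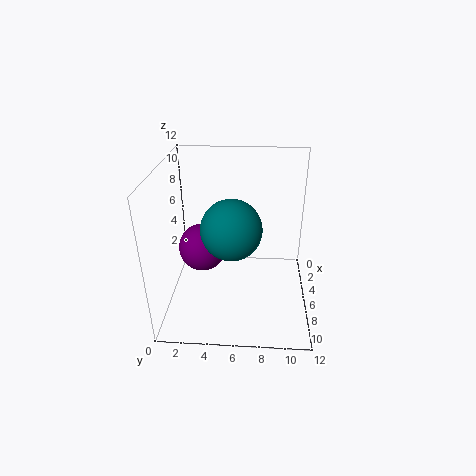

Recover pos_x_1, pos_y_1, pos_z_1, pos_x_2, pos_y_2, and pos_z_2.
pos_x_1 = 6.5
pos_y_1 = 5.5
pos_z_1 = 7
pos_x_2 = 6
pos_y_2 = 3
pos_z_2 = 5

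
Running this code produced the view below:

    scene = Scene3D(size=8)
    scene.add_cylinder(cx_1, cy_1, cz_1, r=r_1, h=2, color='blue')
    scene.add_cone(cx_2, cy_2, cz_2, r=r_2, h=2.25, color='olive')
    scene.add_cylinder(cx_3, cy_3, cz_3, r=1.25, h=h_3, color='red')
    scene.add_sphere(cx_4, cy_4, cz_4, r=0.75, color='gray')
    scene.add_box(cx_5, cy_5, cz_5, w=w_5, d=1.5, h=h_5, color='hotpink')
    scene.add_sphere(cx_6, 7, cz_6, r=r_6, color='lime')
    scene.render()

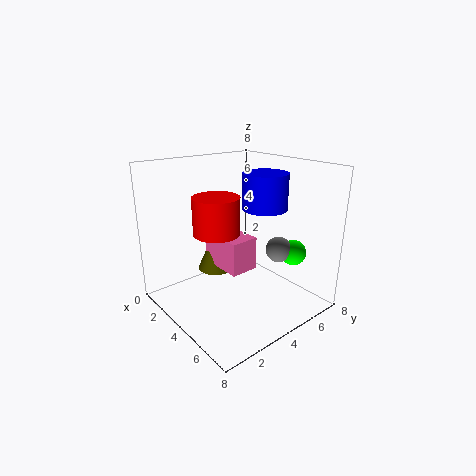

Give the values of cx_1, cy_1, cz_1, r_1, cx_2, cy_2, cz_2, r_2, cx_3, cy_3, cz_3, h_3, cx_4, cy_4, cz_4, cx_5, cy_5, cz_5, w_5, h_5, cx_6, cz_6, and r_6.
cx_1 = 4.5; cy_1 = 5.5; cz_1 = 5.5; r_1 = 1.25; cx_2 = 3.25; cy_2 = 3; cz_2 = 2.25; r_2 = 1; cx_3 = 3.75; cy_3 = 2.75; cz_3 = 4.5; h_3 = 2; cx_4 = 5; cy_4 = 6.25; cz_4 = 3; cx_5 = 3; cy_5 = 2.5; cz_5 = 2.75; w_5 = 2.5; h_5 = 1.75; cx_6 = 5.5; cz_6 = 2.75; r_6 = 0.75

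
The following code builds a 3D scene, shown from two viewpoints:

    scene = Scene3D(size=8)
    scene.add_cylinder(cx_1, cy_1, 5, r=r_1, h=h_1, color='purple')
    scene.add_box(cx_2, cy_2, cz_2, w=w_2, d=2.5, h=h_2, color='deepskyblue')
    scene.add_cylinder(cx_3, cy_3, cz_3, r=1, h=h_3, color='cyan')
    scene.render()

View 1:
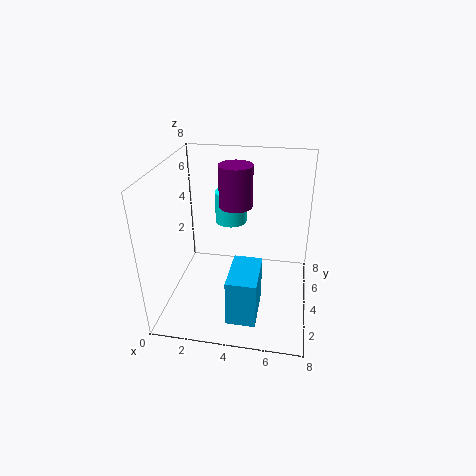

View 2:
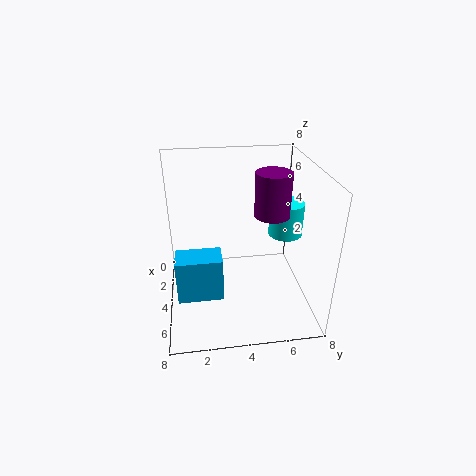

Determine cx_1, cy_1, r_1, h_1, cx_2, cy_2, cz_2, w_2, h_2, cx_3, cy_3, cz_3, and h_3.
cx_1 = 3.5
cy_1 = 6
r_1 = 1
h_1 = 2.5
cx_2 = 4
cy_2 = 0.5
cz_2 = 1
w_2 = 1.5
h_2 = 2.5
cx_3 = 3
cy_3 = 7
cz_3 = 3.5
h_3 = 2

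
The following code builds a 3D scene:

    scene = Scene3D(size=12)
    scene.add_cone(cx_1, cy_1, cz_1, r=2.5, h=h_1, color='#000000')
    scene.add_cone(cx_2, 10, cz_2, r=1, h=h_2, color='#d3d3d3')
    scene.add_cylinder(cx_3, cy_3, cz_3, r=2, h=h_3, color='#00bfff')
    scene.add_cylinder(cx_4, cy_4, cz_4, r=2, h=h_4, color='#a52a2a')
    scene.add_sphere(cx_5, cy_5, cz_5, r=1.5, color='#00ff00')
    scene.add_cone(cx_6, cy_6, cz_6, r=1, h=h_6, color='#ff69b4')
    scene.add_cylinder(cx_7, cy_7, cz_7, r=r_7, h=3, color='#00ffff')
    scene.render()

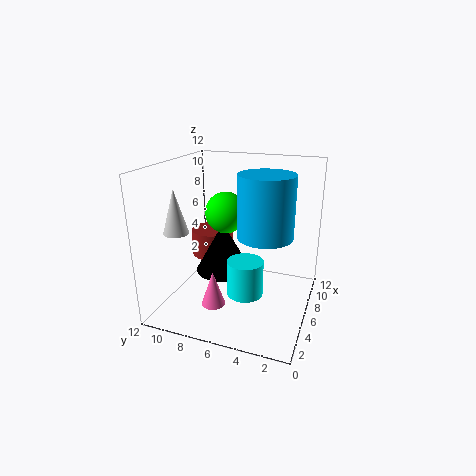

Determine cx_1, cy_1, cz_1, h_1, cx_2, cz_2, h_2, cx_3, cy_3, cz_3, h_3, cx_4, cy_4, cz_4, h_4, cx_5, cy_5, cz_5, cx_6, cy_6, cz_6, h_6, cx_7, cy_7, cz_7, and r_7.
cx_1 = 7.5; cy_1 = 8; cz_1 = 2; h_1 = 4.5; cx_2 = 3; cz_2 = 7; h_2 = 3.5; cx_3 = 3.5; cy_3 = 3; cz_3 = 7.5; h_3 = 4.5; cx_4 = 9.5; cy_4 = 10; cz_4 = 2.5; h_4 = 2.5; cx_5 = 3.5; cy_5 = 6; cz_5 = 9; cx_6 = 4; cy_6 = 7.5; cz_6 = 0.5; h_6 = 3; cx_7 = 5; cy_7 = 5; cz_7 = 1.5; r_7 = 1.5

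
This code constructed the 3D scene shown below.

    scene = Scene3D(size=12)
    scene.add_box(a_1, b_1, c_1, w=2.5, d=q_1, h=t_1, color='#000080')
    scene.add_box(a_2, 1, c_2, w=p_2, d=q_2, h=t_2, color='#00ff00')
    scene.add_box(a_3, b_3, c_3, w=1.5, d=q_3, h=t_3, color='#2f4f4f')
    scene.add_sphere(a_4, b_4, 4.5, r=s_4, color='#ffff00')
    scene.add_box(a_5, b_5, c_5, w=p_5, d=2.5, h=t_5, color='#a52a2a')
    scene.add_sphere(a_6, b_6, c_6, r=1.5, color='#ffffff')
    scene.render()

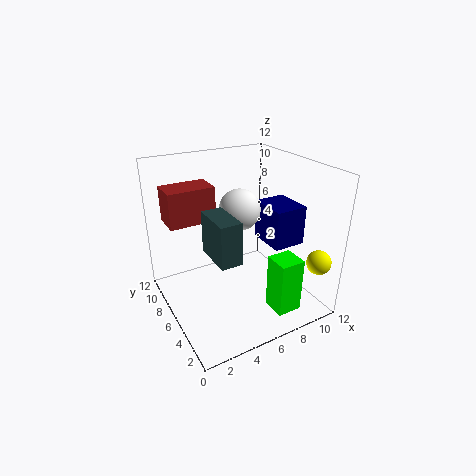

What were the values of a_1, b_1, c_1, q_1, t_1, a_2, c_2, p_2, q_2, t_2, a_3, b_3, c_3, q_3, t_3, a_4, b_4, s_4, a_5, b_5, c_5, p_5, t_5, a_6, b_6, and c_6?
a_1 = 7, b_1 = 2, c_1 = 6.5, q_1 = 3, t_1 = 3, a_2 = 7, c_2 = 1, p_2 = 2, q_2 = 2, t_2 = 4.5, a_3 = 2, b_3 = 1, c_3 = 7, q_3 = 3, t_3 = 3, a_4 = 11, b_4 = 1.5, s_4 = 1, a_5 = 1, b_5 = 8, c_5 = 7, p_5 = 4, t_5 = 3, a_6 = 5, b_6 = 4, c_6 = 9.5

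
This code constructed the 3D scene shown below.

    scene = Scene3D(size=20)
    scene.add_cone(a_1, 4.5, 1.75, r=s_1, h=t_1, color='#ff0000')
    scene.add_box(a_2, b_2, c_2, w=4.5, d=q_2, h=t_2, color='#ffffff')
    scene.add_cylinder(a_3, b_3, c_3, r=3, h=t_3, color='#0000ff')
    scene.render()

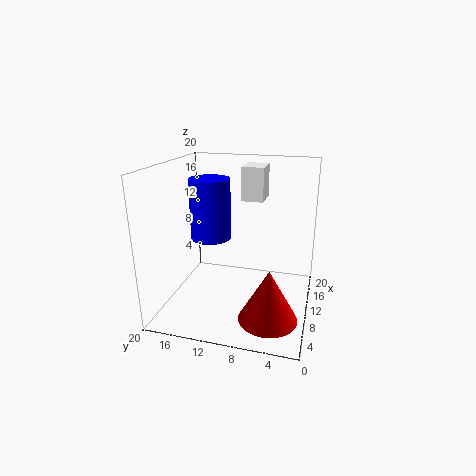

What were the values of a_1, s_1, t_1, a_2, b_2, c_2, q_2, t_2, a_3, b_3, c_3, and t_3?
a_1 = 4.25
s_1 = 3.75
t_1 = 6.75
a_2 = 14.5
b_2 = 7.5
c_2 = 14
q_2 = 3.25
t_2 = 5
a_3 = 12.75
b_3 = 15
c_3 = 8.5
t_3 = 9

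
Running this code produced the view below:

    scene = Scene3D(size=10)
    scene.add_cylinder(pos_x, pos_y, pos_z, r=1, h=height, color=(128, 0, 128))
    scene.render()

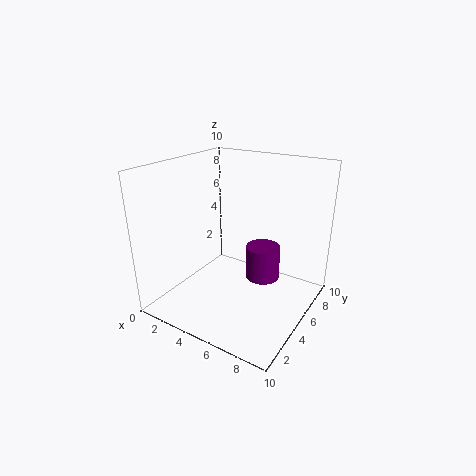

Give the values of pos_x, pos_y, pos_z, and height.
pos_x = 8; pos_y = 3; pos_z = 4; height = 2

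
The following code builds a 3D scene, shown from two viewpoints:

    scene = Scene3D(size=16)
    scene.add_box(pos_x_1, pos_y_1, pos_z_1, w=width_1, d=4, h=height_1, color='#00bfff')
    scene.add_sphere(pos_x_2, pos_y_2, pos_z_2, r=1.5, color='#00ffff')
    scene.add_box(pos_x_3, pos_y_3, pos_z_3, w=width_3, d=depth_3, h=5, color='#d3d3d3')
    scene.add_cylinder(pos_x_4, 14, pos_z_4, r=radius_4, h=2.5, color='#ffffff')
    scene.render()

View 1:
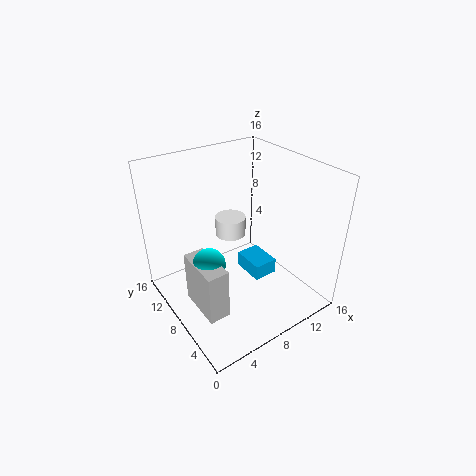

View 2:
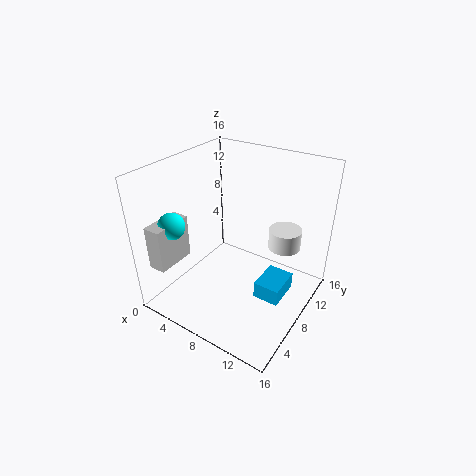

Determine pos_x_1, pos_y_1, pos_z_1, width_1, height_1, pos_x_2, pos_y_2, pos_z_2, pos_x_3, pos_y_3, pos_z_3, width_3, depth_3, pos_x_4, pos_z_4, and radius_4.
pos_x_1 = 10.5
pos_y_1 = 7.5
pos_z_1 = 1
width_1 = 3
height_1 = 2
pos_x_2 = 2
pos_y_2 = 4
pos_z_2 = 9.5
pos_x_3 = 0.5
pos_y_3 = 1.5
pos_z_3 = 5
width_3 = 2
depth_3 = 4.5
pos_x_4 = 11
pos_z_4 = 4.5
radius_4 = 2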